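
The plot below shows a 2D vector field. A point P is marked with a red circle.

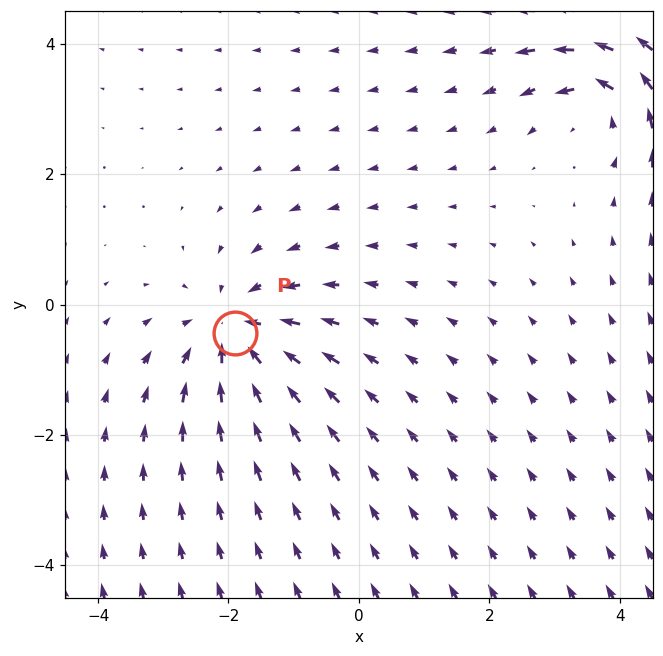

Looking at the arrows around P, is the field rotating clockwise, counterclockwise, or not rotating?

Near P at (-1.9, -0.4) the arrows show no circulation. The curl there is ≈0.

not rotating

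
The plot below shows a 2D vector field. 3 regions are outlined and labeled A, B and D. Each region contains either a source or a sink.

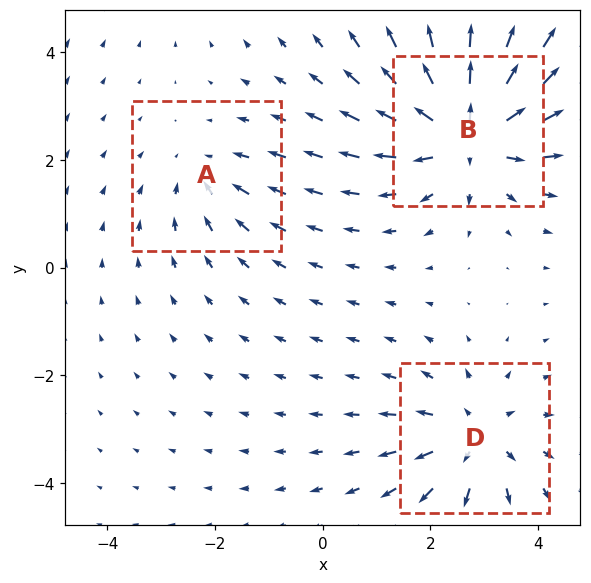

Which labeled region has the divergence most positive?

B

Divergence at each region's feature centre — A: about -2, B: about +5, D: about +3. Region B is most positive.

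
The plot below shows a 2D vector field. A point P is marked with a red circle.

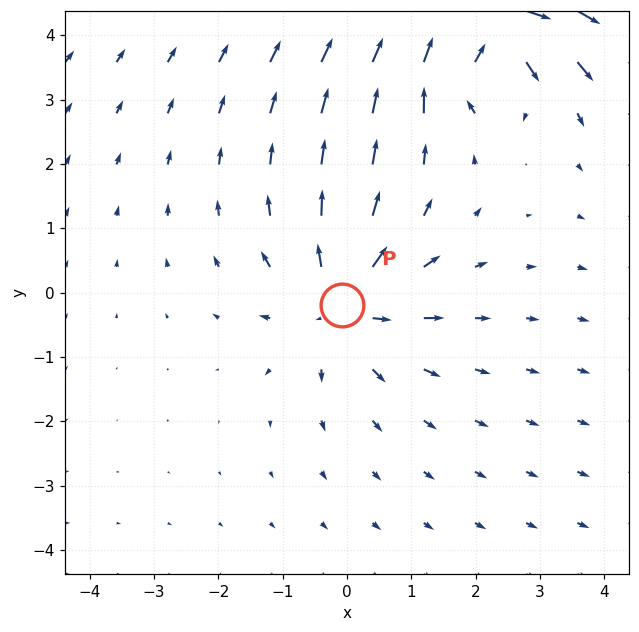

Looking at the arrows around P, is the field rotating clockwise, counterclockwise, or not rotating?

Near P at (-0.1, -0.2) the arrows show no circulation. The curl there is ≈0.

not rotating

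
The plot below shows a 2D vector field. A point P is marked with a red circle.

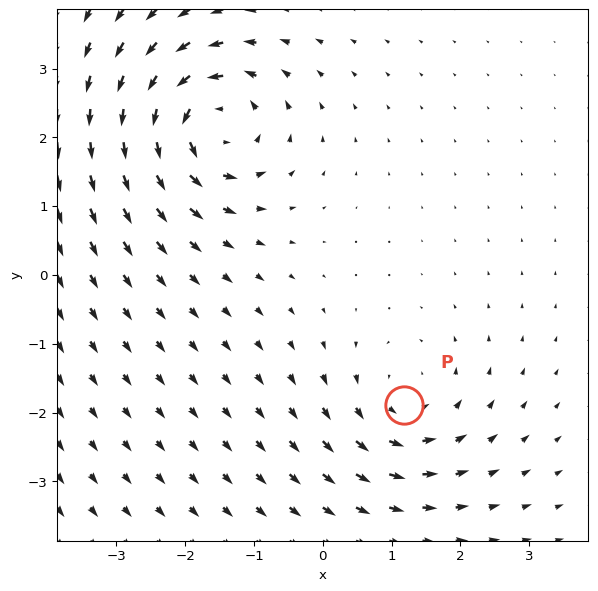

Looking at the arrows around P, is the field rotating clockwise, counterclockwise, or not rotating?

counterclockwise

Near P at (1.2, -1.9) the arrows circulate counterclockwise. The curl (z-component) there is about +3; positive curl means counterclockwise rotation.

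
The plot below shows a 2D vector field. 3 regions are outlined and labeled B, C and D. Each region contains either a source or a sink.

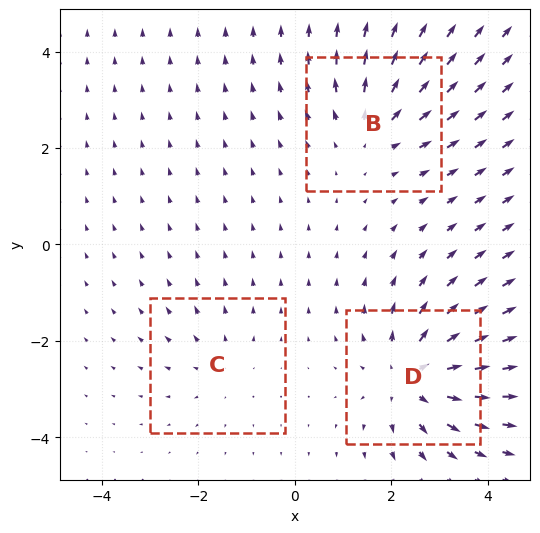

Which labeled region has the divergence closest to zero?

C

Divergence at each region's feature centre — B: about +3, C: about +2, D: about +4. Region C is closest to zero.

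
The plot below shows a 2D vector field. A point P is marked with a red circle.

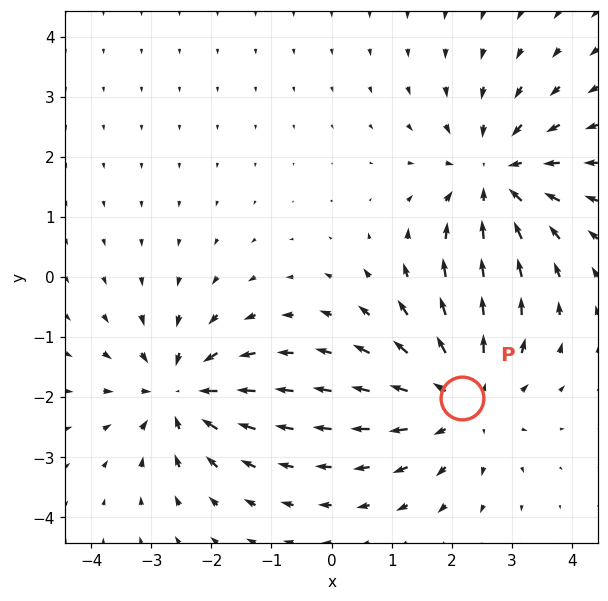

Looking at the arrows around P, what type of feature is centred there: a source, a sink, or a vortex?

At P (2.2, -2.0) the arrows spread outward. Divergence about +4, curl ≈0 — positive divergence with near-zero curl is a source.

source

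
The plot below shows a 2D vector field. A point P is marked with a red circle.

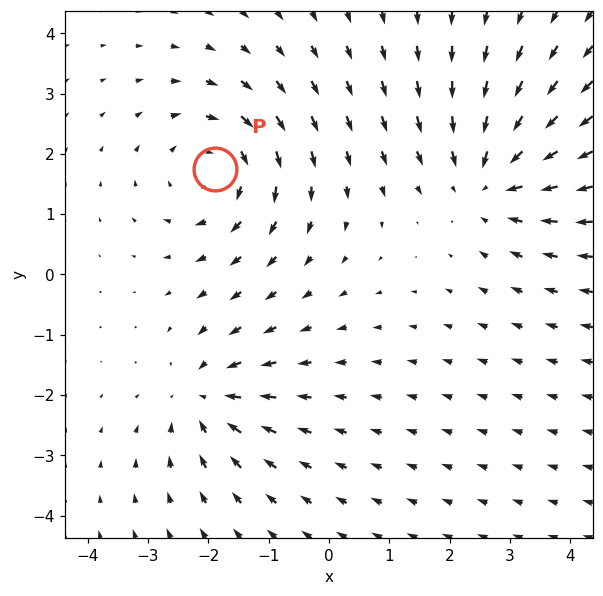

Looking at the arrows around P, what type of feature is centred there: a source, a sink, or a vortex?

vortex

At P (-1.9, 1.7) the arrows circulate clockwise. Divergence ≈0, curl about -4 — near-zero divergence with nonzero curl is a vortex.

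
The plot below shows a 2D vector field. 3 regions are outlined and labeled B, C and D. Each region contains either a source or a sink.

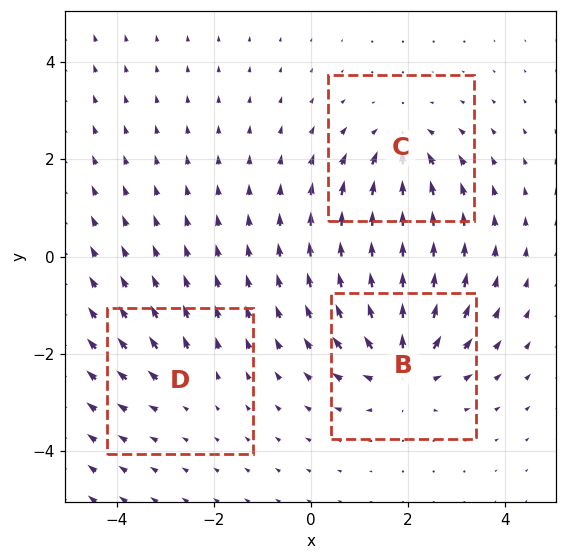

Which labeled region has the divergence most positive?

Divergence at each region's feature centre — B: about +5, C: about -4, D: about +2. Region B is most positive.

B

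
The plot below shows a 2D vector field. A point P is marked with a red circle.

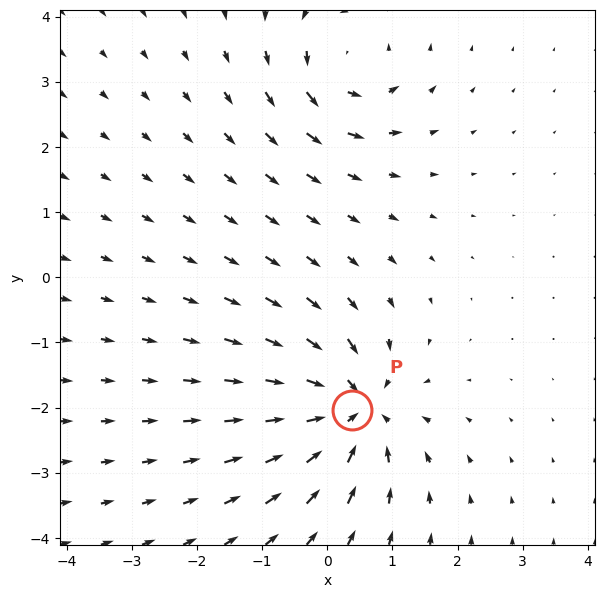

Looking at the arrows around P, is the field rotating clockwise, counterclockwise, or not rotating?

Near P at (0.4, -2.0) the arrows show no circulation. The curl there is ≈0.

not rotating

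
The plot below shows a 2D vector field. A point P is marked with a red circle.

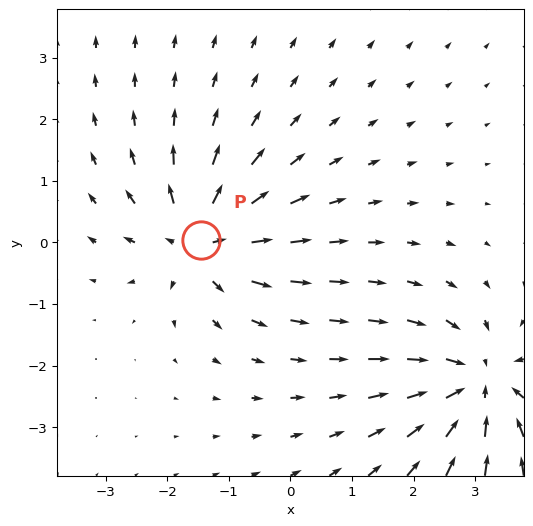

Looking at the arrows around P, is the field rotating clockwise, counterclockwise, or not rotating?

not rotating

Near P at (-1.5, 0.0) the arrows show no circulation. The curl there is ≈0.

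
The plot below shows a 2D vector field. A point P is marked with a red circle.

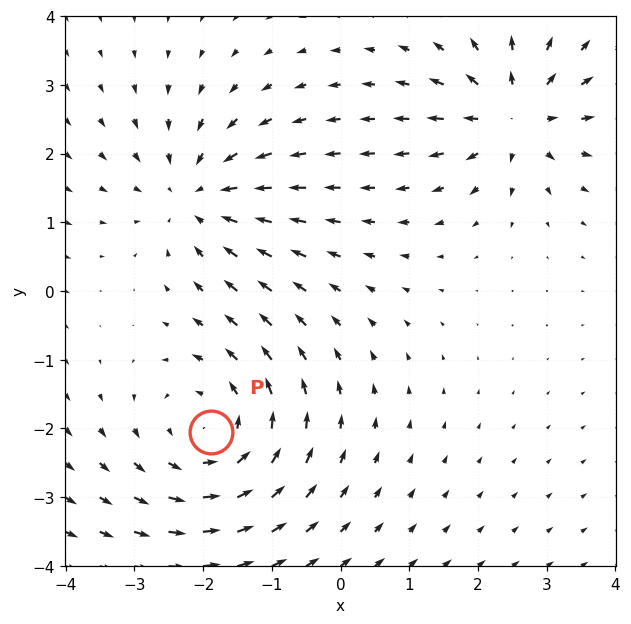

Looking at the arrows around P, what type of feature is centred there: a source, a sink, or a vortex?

vortex

At P (-1.9, -2.1) the arrows circulate counterclockwise. Divergence ≈0, curl about +4 — near-zero divergence with nonzero curl is a vortex.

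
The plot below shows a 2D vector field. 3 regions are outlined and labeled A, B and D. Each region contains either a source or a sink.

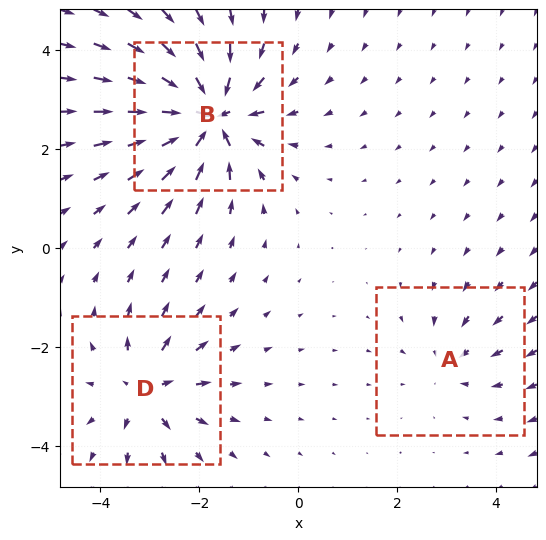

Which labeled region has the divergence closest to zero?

Divergence at each region's feature centre — A: about -2, B: about -7, D: about +4. Region A is closest to zero.

A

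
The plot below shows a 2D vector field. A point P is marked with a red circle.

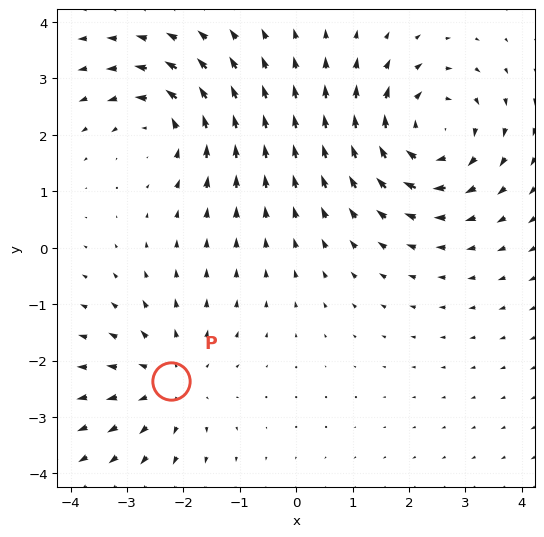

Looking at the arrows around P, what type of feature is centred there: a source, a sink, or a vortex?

At P (-2.2, -2.4) the arrows spread outward. Divergence about +3, curl ≈0 — positive divergence with near-zero curl is a source.

source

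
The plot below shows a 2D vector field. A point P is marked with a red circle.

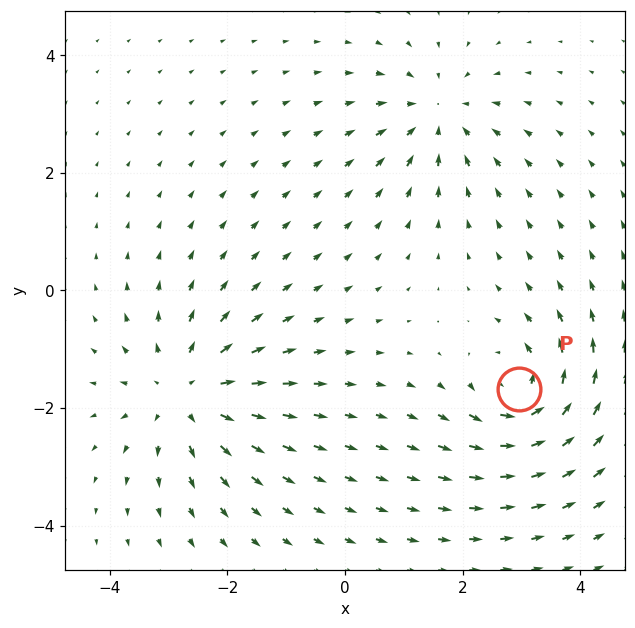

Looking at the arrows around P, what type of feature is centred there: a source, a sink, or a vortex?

vortex

At P (3.0, -1.7) the arrows circulate counterclockwise. Divergence ≈0, curl about +6 — near-zero divergence with nonzero curl is a vortex.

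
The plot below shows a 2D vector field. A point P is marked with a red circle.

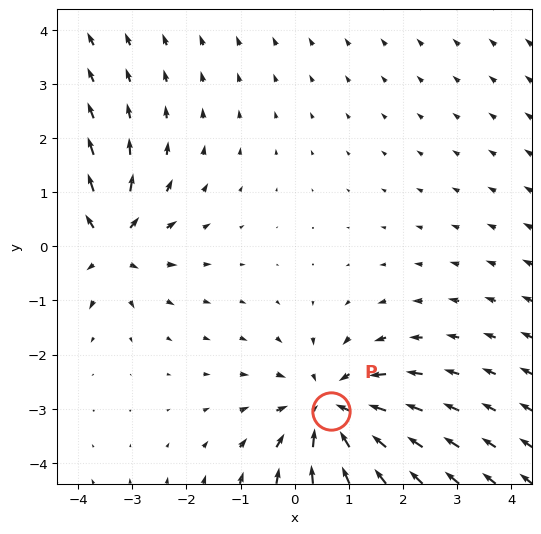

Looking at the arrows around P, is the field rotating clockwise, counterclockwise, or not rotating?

not rotating

Near P at (0.7, -3.0) the arrows show no circulation. The curl there is ≈0.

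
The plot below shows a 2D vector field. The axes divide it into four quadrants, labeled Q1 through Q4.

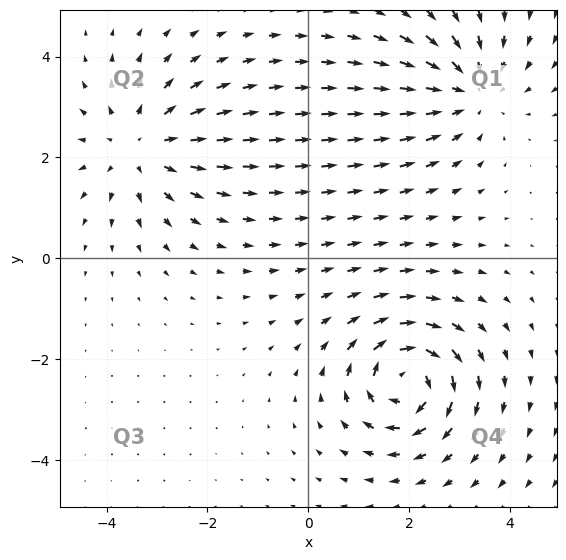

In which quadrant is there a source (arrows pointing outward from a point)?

Q2

The source sits at approximately (-3.3, 2.2), which lies in quadrant Q2. The divergence there is about +3, positive as expected for a source.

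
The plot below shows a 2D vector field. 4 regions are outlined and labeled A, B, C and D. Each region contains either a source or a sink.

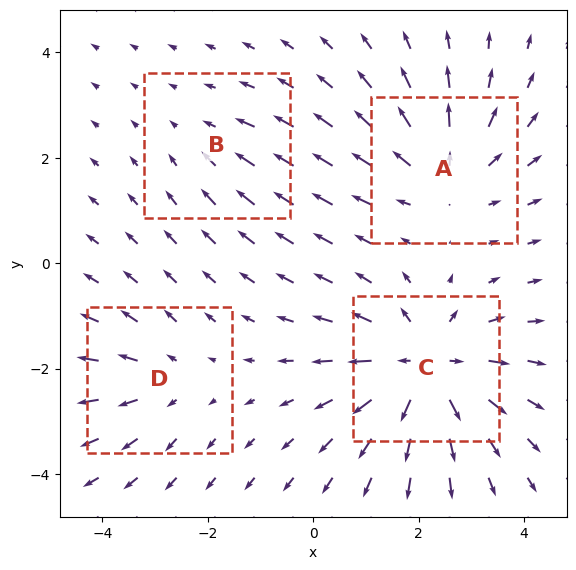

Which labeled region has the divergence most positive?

Divergence at each region's feature centre — A: about +4, B: about -2, C: about +6, D: about +3. Region C is most positive.

C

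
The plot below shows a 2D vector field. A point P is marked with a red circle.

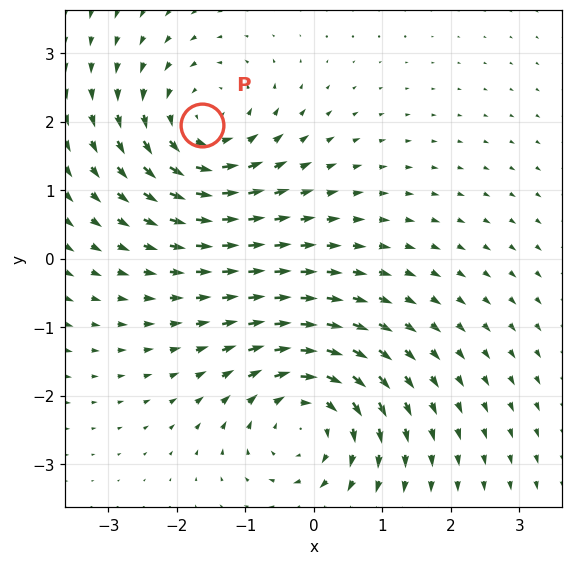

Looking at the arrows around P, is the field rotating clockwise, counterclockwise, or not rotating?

counterclockwise

Near P at (-1.6, 2.0) the arrows circulate counterclockwise. The curl (z-component) there is about +3; positive curl means counterclockwise rotation.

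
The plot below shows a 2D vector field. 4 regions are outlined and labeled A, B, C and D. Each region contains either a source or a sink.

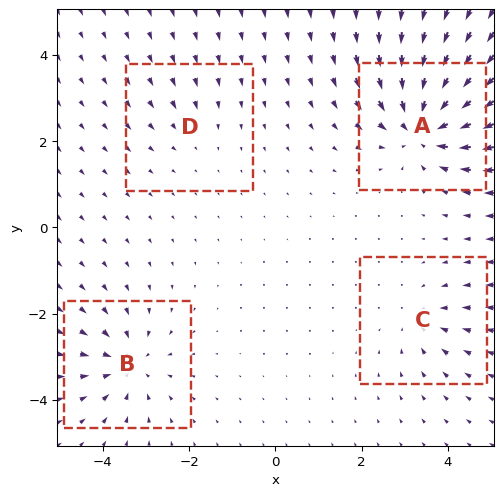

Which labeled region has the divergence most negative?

Divergence at each region's feature centre — A: about -8, B: about -5, C: about -4, D: about -2. Region A is most negative.

A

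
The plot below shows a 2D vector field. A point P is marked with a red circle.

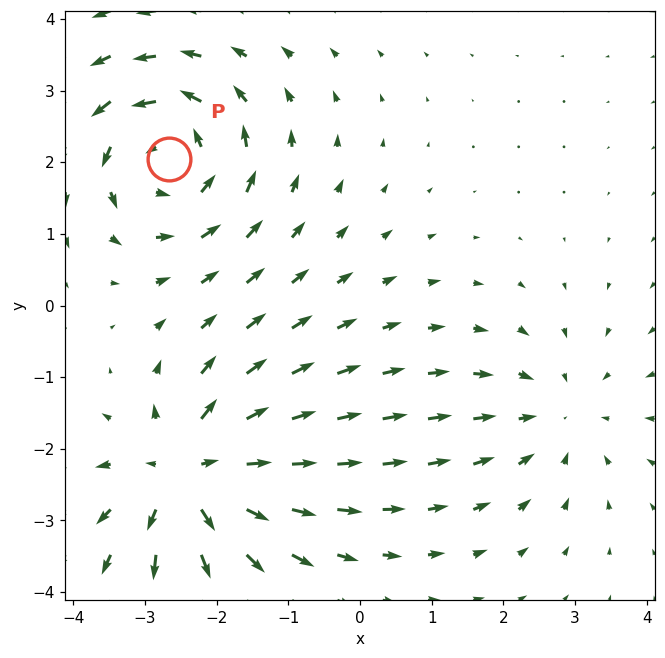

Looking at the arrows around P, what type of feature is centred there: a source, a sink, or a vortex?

At P (-2.7, 2.0) the arrows circulate counterclockwise. Divergence ≈0, curl about +5 — near-zero divergence with nonzero curl is a vortex.

vortex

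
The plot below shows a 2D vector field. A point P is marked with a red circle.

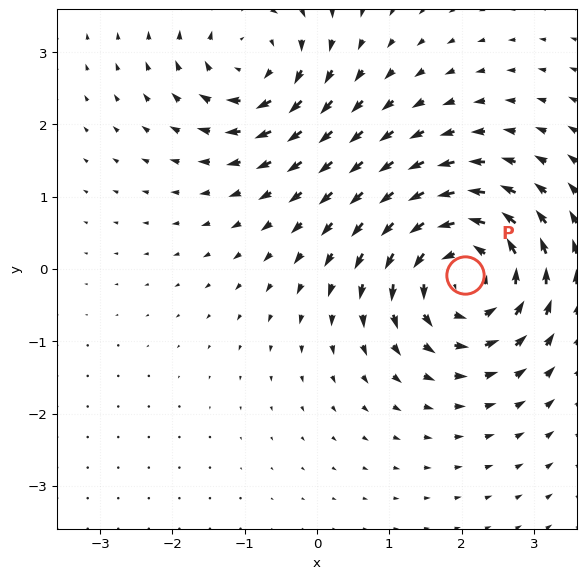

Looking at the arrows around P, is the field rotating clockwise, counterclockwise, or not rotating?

counterclockwise

Near P at (2.1, -0.1) the arrows circulate counterclockwise. The curl (z-component) there is about +5; positive curl means counterclockwise rotation.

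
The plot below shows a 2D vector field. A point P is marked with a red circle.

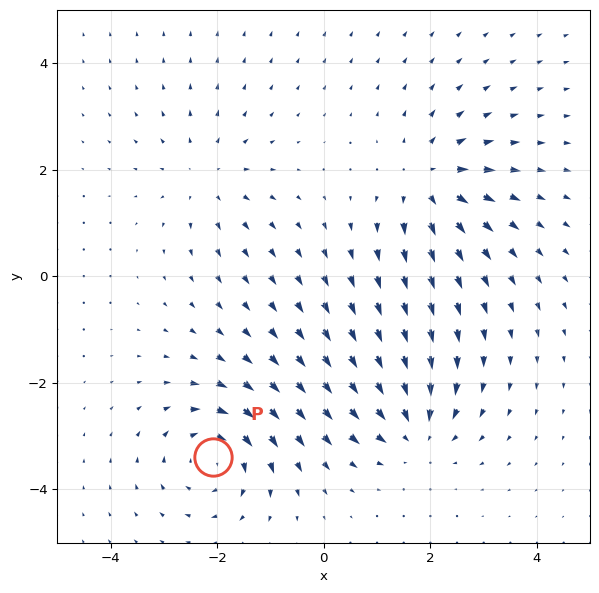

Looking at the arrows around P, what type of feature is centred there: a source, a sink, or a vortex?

vortex

At P (-2.1, -3.4) the arrows circulate clockwise. Divergence ≈0, curl about -6 — near-zero divergence with nonzero curl is a vortex.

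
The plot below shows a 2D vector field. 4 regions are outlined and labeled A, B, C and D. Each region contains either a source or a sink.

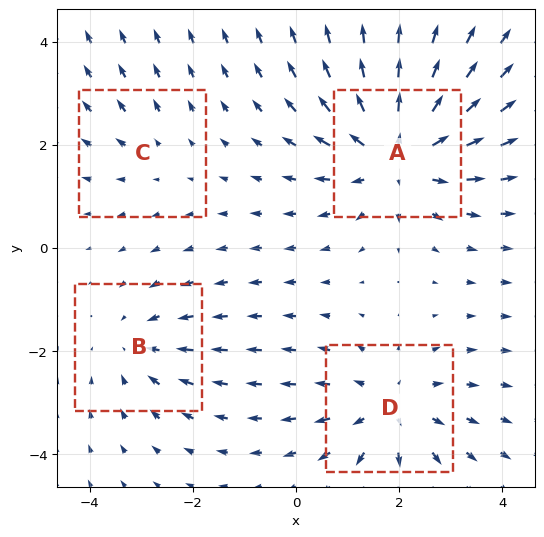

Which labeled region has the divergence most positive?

Divergence at each region's feature centre — A: about +6, B: about -3, C: about +2, D: about +4. Region A is most positive.

A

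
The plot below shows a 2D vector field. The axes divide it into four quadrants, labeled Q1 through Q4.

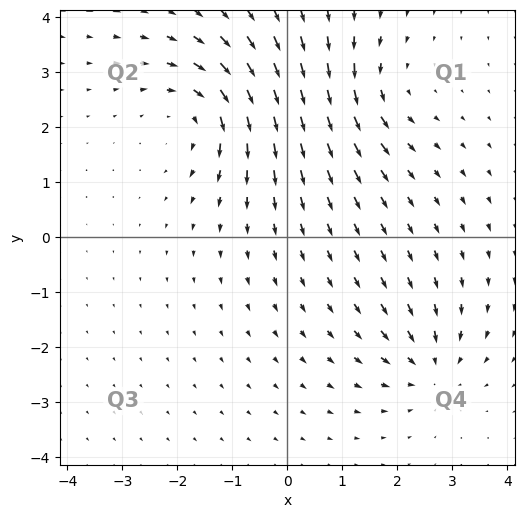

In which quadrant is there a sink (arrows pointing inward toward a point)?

Q4

The sink sits at approximately (2.6, -2.4), which lies in quadrant Q4. The divergence there is about -4, negative as expected for a sink.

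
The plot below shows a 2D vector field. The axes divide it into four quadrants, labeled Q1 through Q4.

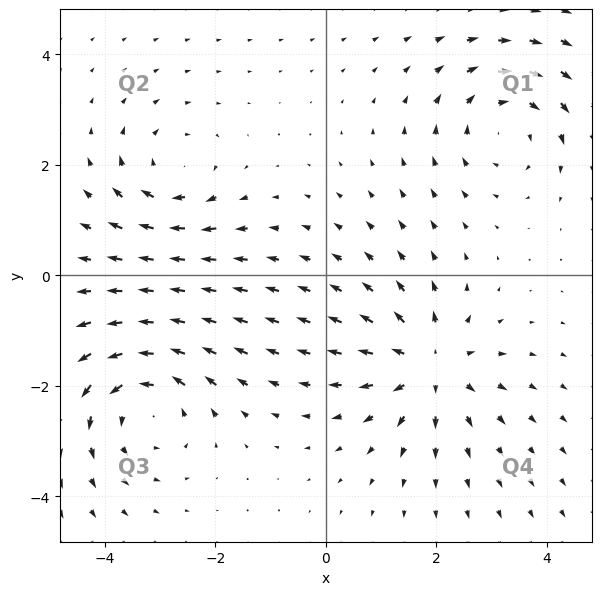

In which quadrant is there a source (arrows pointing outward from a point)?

The source sits at approximately (1.9, -1.6), which lies in quadrant Q4. The divergence there is about +5, positive as expected for a source.

Q4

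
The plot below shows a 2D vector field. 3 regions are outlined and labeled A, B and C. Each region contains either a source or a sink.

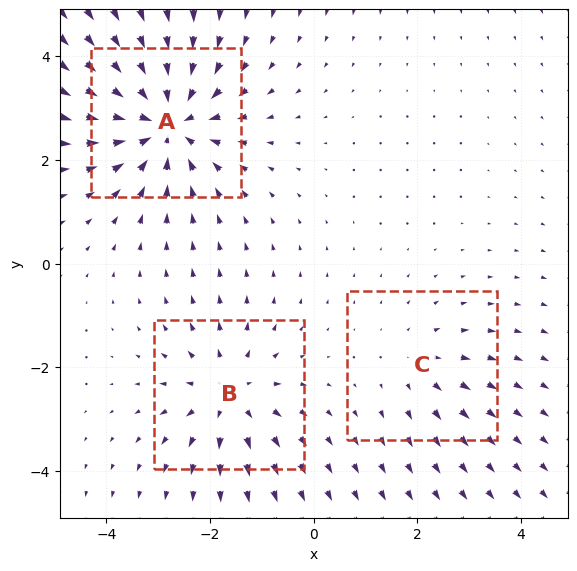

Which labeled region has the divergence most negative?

A

Divergence at each region's feature centre — A: about -5, B: about +4, C: about +2. Region A is most negative.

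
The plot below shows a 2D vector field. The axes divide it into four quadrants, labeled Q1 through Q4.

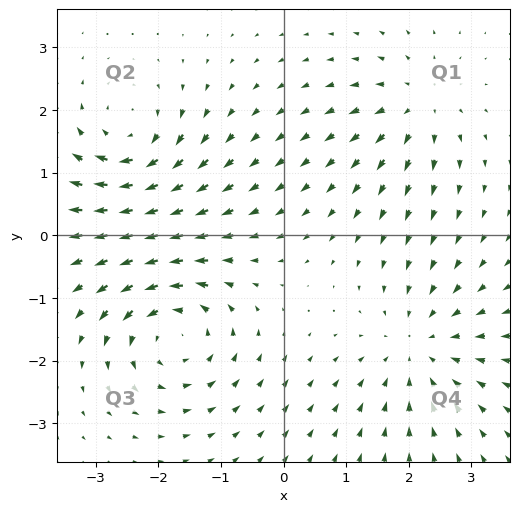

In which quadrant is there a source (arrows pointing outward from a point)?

The source sits at approximately (2.1, 2.1), which lies in quadrant Q1. The divergence there is about +4, positive as expected for a source.

Q1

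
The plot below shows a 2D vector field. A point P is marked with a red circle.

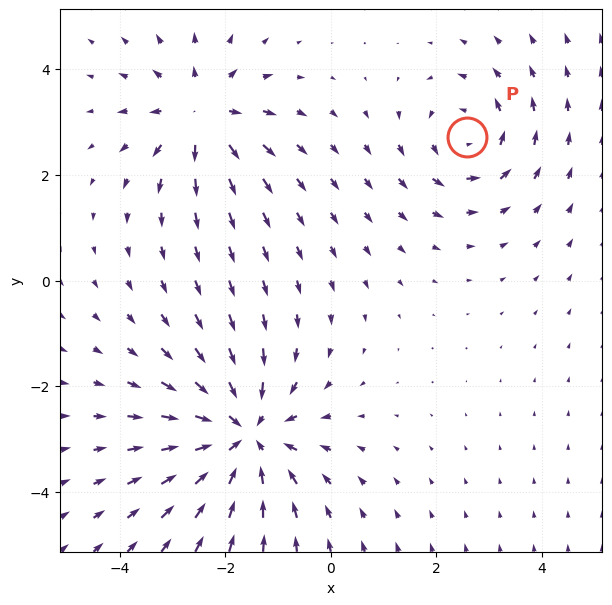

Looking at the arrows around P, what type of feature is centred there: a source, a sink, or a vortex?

vortex

At P (2.6, 2.7) the arrows circulate counterclockwise. Divergence ≈0, curl about +3 — near-zero divergence with nonzero curl is a vortex.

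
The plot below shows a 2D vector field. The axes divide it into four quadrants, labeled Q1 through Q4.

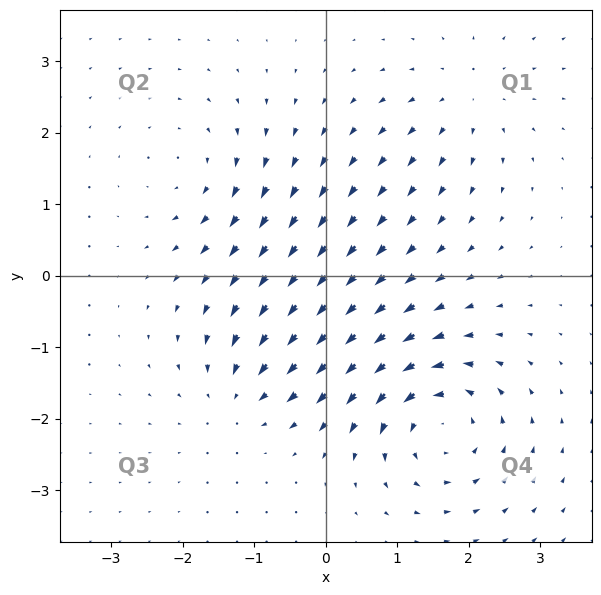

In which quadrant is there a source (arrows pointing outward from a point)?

Q1

The source sits at approximately (2.0, 2.5), which lies in quadrant Q1. The divergence there is about +3, positive as expected for a source.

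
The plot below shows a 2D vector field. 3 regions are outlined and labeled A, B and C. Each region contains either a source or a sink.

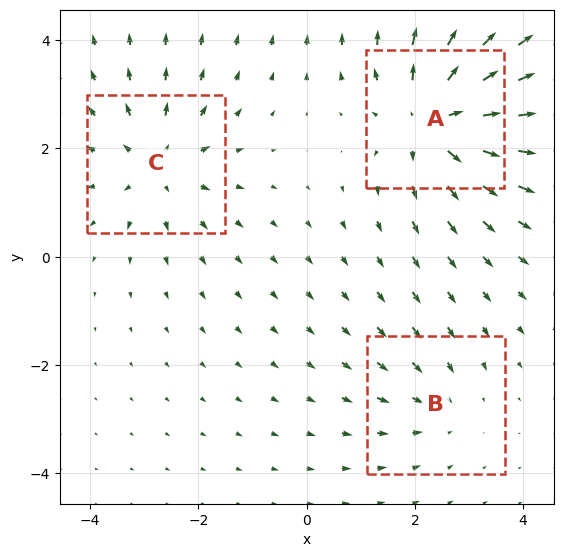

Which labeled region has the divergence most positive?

A

Divergence at each region's feature centre — A: about +4, B: about -2, C: about +3. Region A is most positive.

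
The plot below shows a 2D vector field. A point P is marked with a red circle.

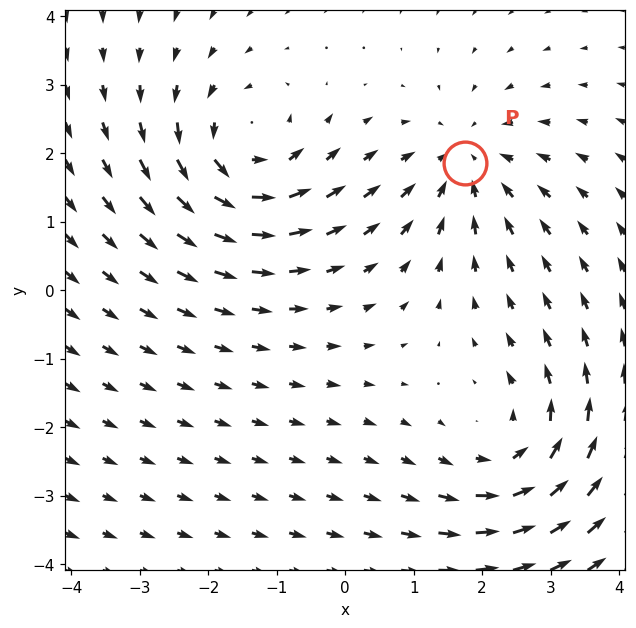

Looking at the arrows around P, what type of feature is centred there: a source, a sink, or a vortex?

At P (1.7, 1.9) the arrows converge inward. Divergence about -3, curl ≈0 — negative divergence with near-zero curl is a sink.

sink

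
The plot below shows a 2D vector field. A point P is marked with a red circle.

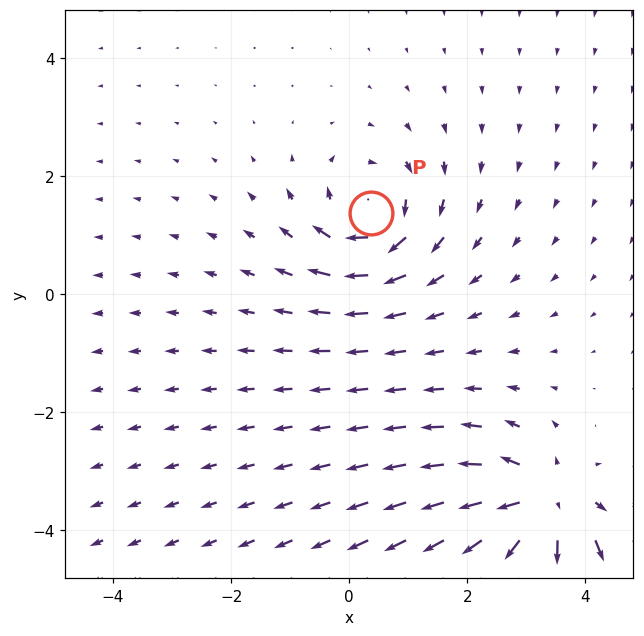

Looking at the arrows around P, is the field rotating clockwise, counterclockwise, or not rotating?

clockwise

Near P at (0.4, 1.4) the arrows circulate clockwise. The curl (z-component) there is about -6; negative curl means clockwise rotation.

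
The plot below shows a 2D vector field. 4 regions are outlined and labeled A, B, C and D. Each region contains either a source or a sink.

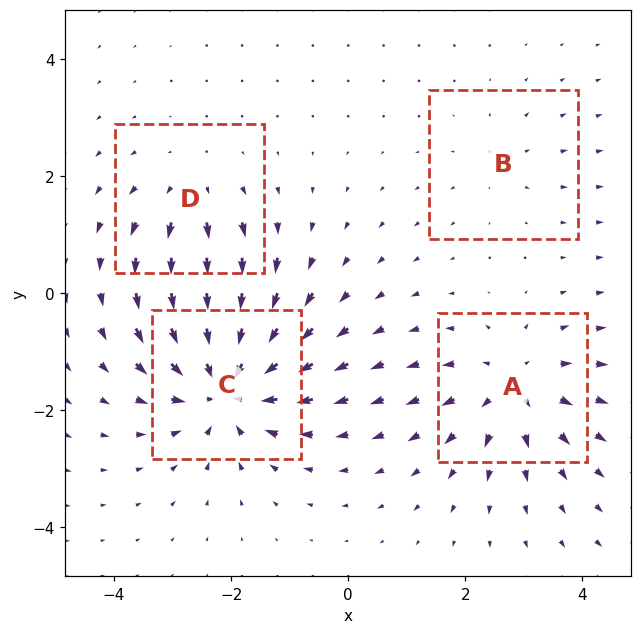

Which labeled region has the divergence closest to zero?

Divergence at each region's feature centre — A: about +5, B: about +2, C: about -7, D: about +3. Region B is closest to zero.

B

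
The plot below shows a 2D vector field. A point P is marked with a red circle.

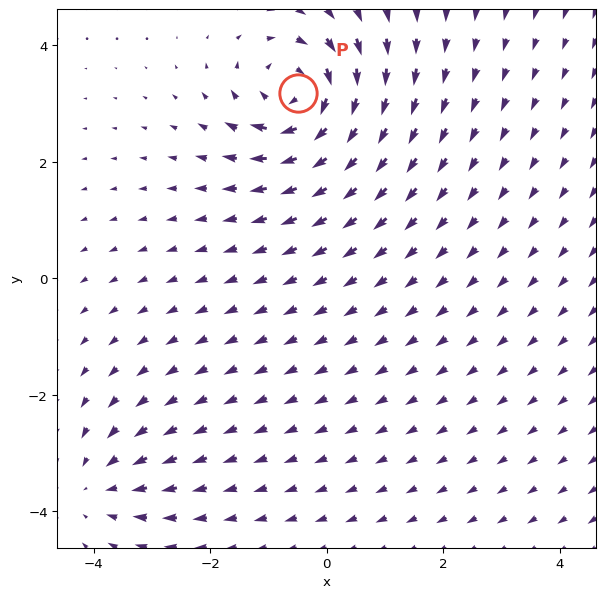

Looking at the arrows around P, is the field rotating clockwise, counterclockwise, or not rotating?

clockwise

Near P at (-0.5, 3.2) the arrows circulate clockwise. The curl (z-component) there is about -6; negative curl means clockwise rotation.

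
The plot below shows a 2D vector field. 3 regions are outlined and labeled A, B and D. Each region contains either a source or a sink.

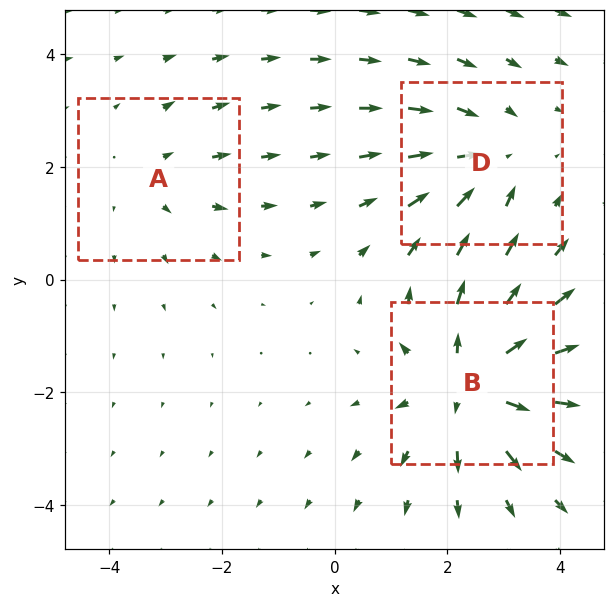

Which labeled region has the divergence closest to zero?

Divergence at each region's feature centre — A: about +2, B: about +4, D: about -3. Region A is closest to zero.

A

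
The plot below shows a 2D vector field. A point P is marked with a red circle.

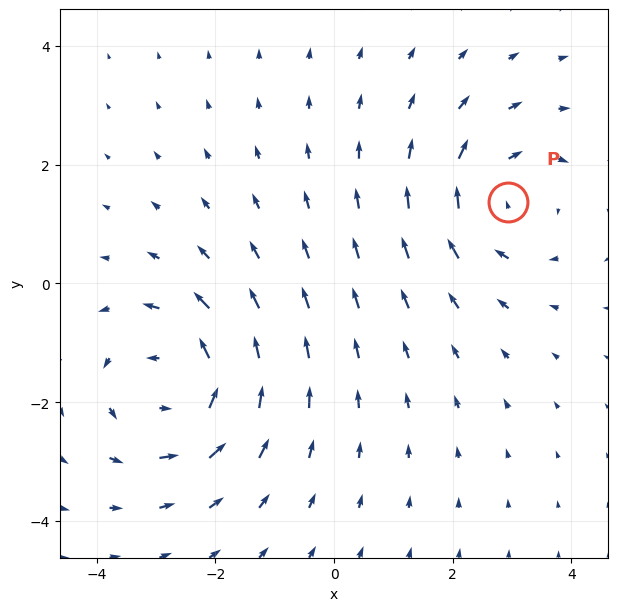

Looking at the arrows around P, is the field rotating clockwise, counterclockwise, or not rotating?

Near P at (2.9, 1.4) the arrows circulate clockwise. The curl (z-component) there is about -3; negative curl means clockwise rotation.

clockwise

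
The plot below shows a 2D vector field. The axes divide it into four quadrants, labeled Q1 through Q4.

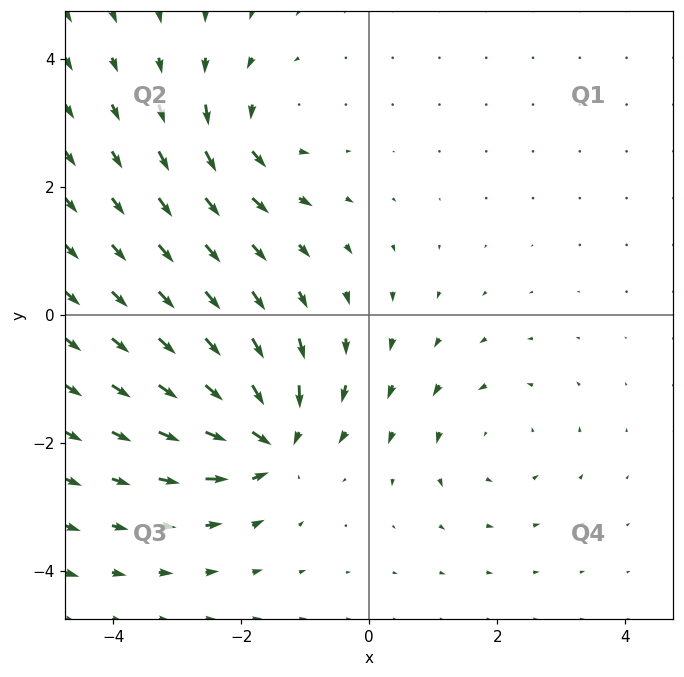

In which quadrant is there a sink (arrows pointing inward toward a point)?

Q3

The sink sits at approximately (-1.6, -1.9), which lies in quadrant Q3. The divergence there is about -6, negative as expected for a sink.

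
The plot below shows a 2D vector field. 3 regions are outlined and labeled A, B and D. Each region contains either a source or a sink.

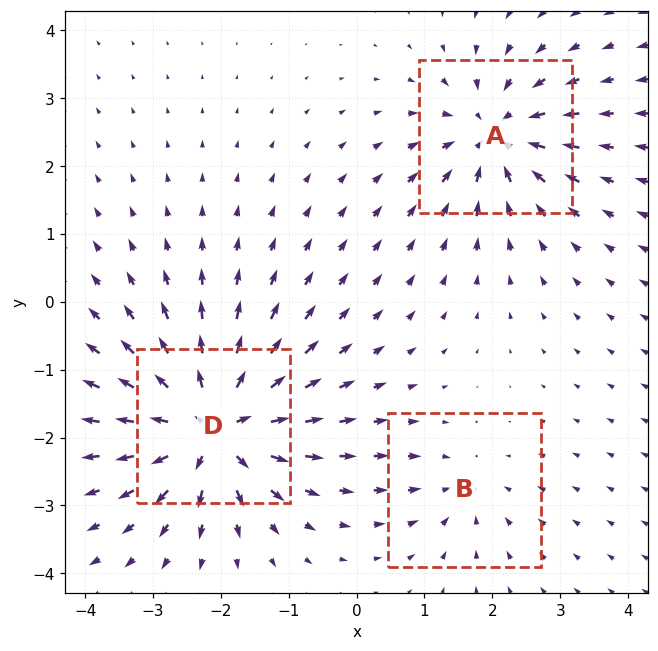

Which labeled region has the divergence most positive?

Divergence at each region's feature centre — A: about -4, B: about -2, D: about +6. Region D is most positive.

D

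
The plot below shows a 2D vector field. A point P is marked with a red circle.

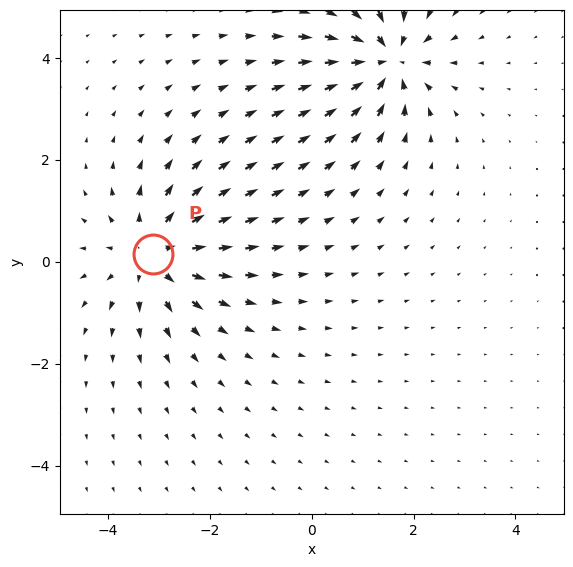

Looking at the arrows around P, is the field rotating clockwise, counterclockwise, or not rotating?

Near P at (-3.1, 0.2) the arrows show no circulation. The curl there is ≈0.

not rotating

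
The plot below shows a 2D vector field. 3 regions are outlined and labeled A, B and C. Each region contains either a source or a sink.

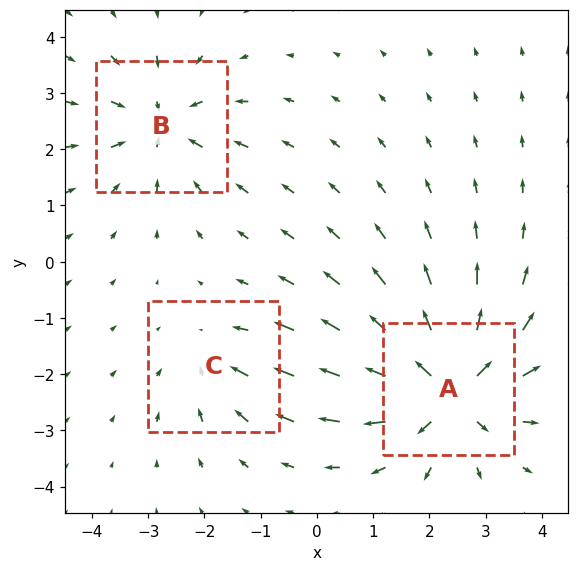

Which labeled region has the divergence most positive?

Divergence at each region's feature centre — A: about +5, B: about -4, C: about -2. Region A is most positive.

A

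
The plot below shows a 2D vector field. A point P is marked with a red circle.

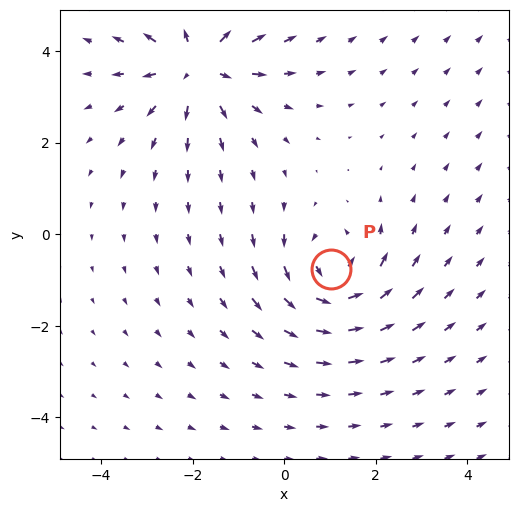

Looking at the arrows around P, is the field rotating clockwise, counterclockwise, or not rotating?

counterclockwise

Near P at (1.0, -0.8) the arrows circulate counterclockwise. The curl (z-component) there is about +4; positive curl means counterclockwise rotation.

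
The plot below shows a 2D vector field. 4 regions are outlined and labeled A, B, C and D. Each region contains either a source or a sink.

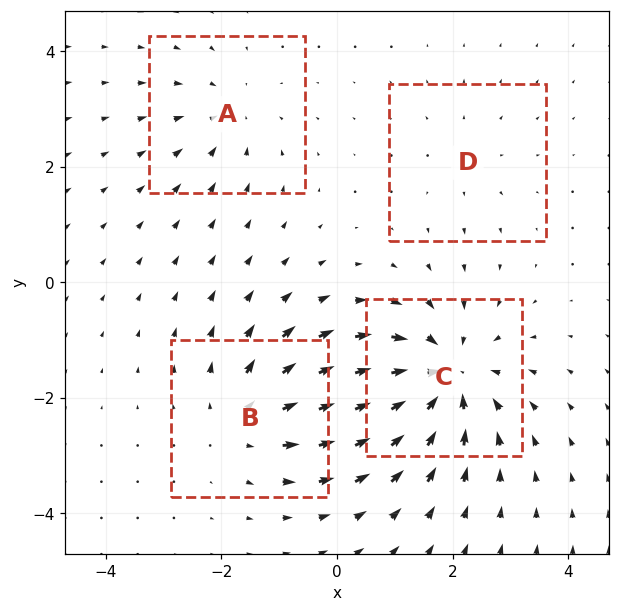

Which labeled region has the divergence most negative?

Divergence at each region's feature centre — A: about -3, B: about +4, C: about -7, D: about +2. Region C is most negative.

C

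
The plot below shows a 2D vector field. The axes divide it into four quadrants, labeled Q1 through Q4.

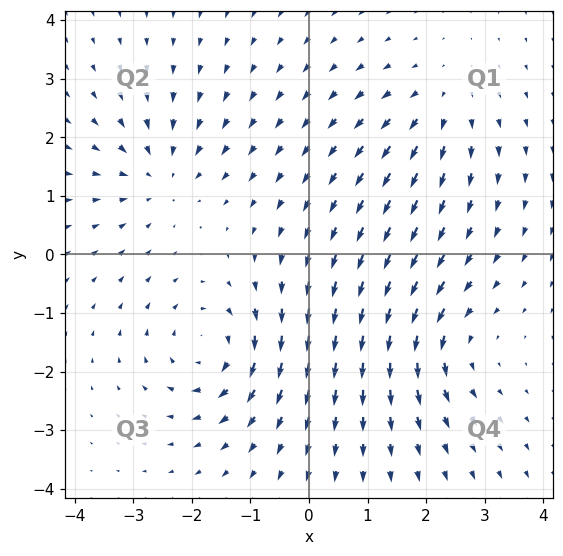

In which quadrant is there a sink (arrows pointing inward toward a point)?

The sink sits at approximately (-2.5, 1.4), which lies in quadrant Q2. The divergence there is about -4, negative as expected for a sink.

Q2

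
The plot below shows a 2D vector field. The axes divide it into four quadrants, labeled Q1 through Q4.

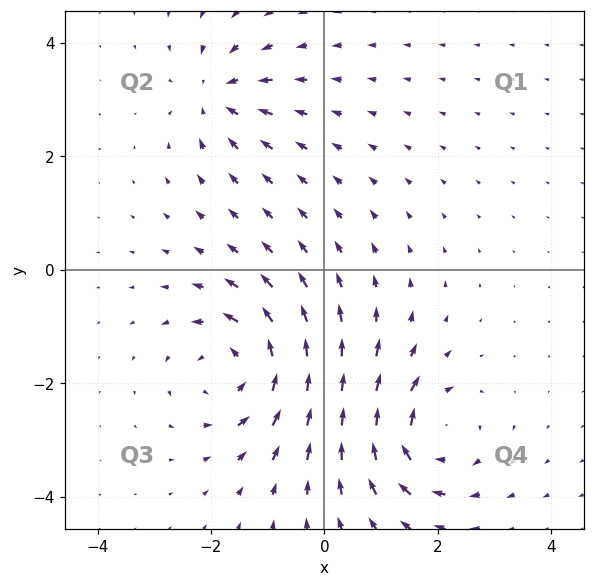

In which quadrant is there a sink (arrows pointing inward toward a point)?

The sink sits at approximately (-1.9, 3.1), which lies in quadrant Q2. The divergence there is about -4, negative as expected for a sink.

Q2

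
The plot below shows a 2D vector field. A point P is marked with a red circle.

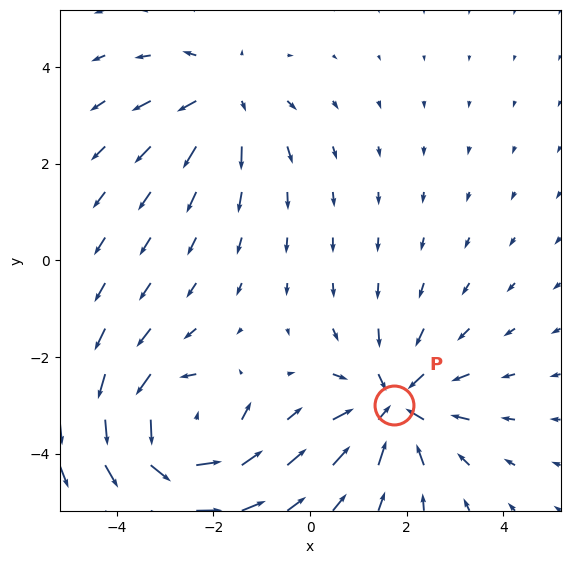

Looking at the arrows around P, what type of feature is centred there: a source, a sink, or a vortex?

sink

At P (1.7, -3.0) the arrows converge inward. Divergence about -4, curl ≈0 — negative divergence with near-zero curl is a sink.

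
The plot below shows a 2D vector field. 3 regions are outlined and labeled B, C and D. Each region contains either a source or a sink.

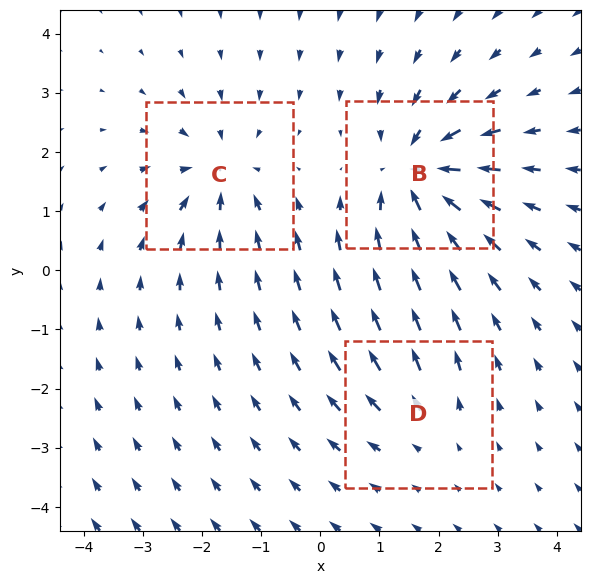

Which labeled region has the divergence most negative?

Divergence at each region's feature centre — B: about -5, C: about -4, D: about +2. Region B is most negative.

B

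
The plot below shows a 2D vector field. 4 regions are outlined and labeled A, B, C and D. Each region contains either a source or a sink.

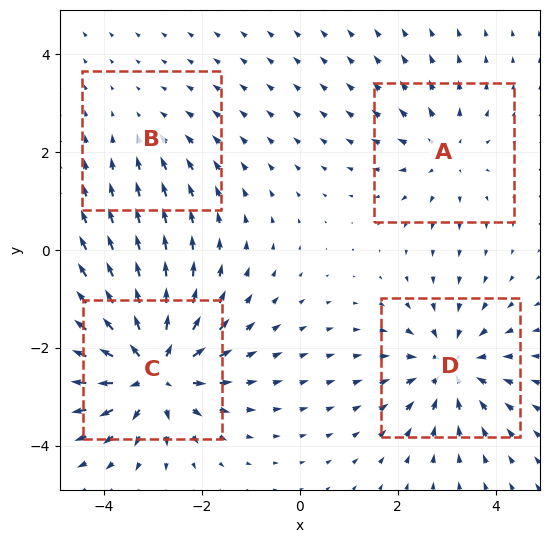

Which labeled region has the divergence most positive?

Divergence at each region's feature centre — A: about +3, B: about -2, C: about +7, D: about -5. Region C is most positive.

C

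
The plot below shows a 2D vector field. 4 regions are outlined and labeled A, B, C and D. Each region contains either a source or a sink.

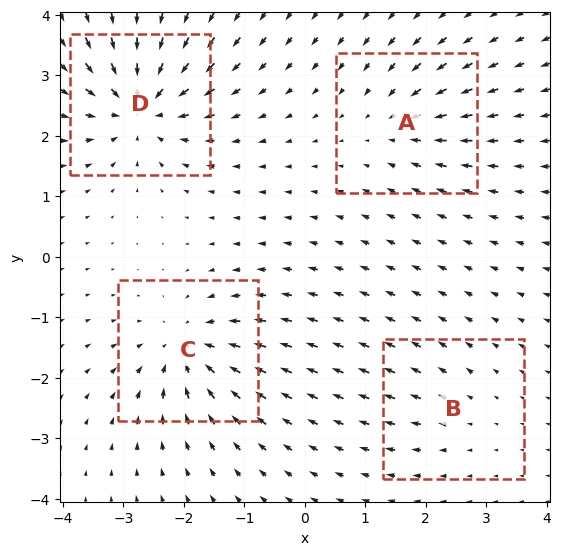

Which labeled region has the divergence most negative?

D

Divergence at each region's feature centre — A: about -4, B: about +3, C: about -7, D: about -8. Region D is most negative.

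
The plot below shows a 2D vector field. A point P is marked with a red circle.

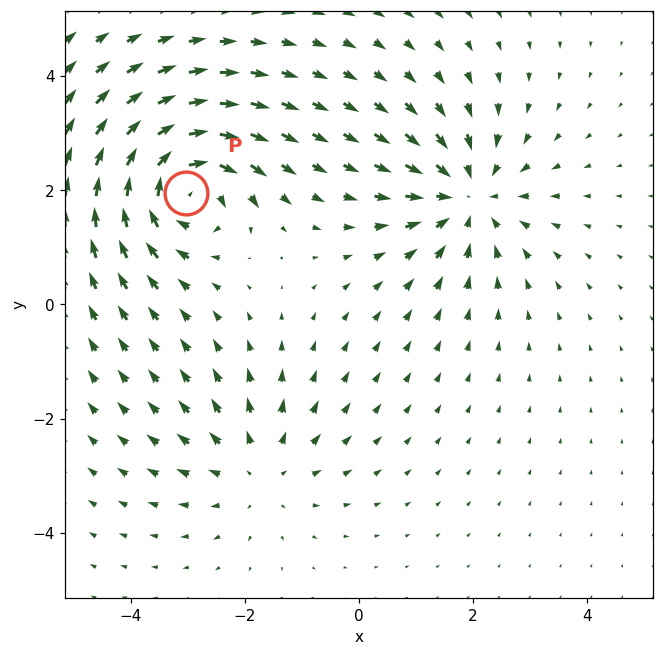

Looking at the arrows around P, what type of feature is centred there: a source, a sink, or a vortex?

vortex

At P (-3.0, 2.0) the arrows circulate clockwise. Divergence ≈0, curl about -7 — near-zero divergence with nonzero curl is a vortex.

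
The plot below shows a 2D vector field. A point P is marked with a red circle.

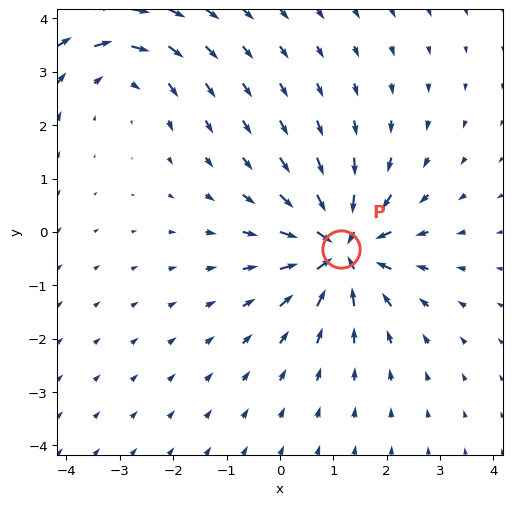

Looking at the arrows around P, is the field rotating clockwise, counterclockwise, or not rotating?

not rotating

Near P at (1.1, -0.3) the arrows show no circulation. The curl there is ≈0.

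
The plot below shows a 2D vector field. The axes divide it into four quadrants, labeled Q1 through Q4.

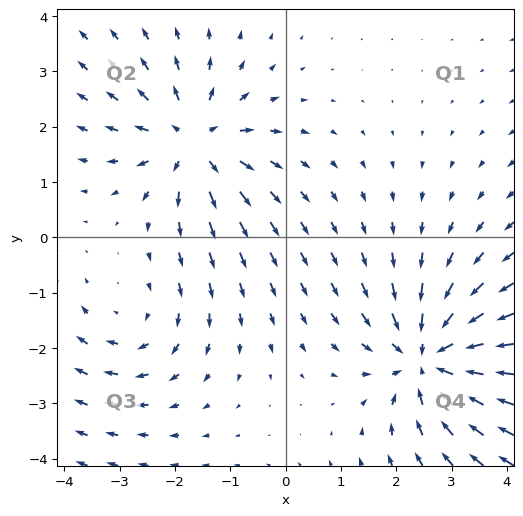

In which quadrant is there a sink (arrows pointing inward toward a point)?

The sink sits at approximately (2.6, -2.2), which lies in quadrant Q4. The divergence there is about -5, negative as expected for a sink.

Q4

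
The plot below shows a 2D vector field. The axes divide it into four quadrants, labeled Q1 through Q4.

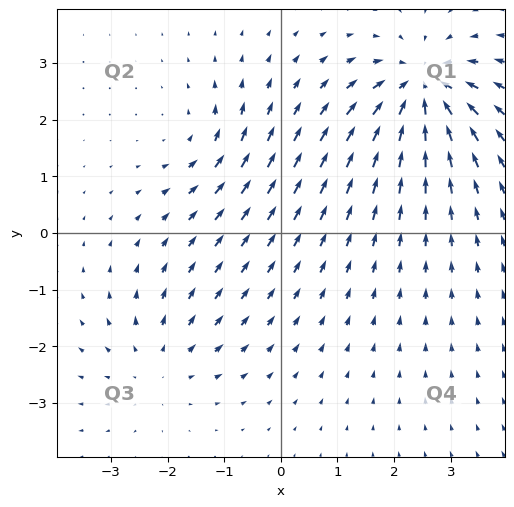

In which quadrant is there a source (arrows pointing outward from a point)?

The source sits at approximately (-2.2, -2.3), which lies in quadrant Q3. The divergence there is about +3, positive as expected for a source.

Q3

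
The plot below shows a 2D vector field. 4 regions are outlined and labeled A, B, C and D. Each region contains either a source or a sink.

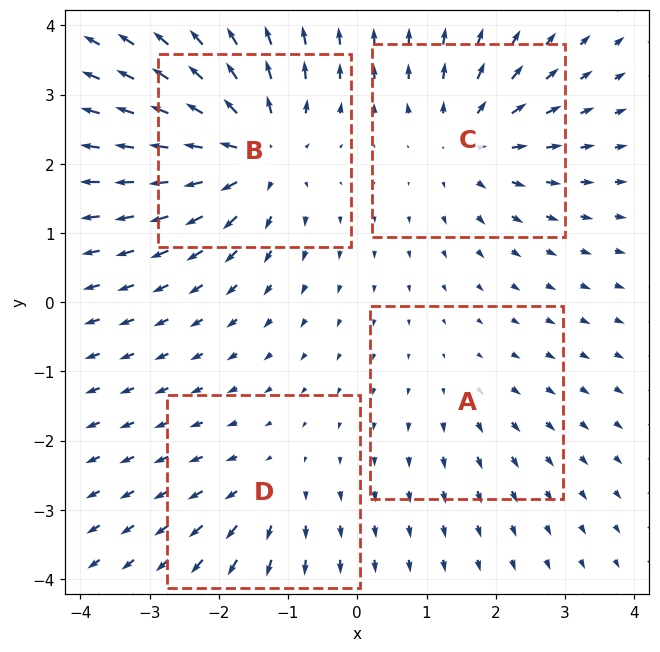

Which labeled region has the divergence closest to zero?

A

Divergence at each region's feature centre — A: about +2, B: about +7, C: about +5, D: about +3. Region A is closest to zero.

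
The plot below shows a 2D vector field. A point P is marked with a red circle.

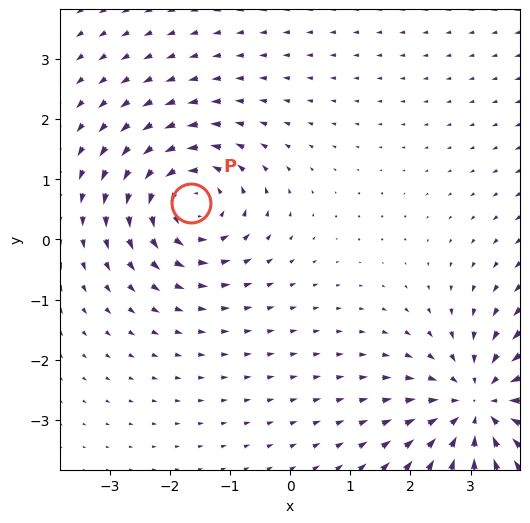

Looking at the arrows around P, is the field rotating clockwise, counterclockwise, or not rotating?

Near P at (-1.6, 0.6) the arrows circulate counterclockwise. The curl (z-component) there is about +3; positive curl means counterclockwise rotation.

counterclockwise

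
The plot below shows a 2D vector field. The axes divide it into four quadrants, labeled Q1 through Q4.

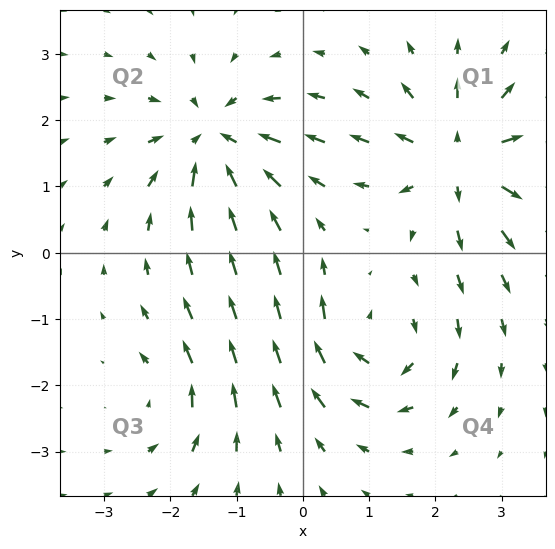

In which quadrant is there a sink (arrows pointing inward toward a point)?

Q2

The sink sits at approximately (-1.3, 1.7), which lies in quadrant Q2. The divergence there is about -5, negative as expected for a sink.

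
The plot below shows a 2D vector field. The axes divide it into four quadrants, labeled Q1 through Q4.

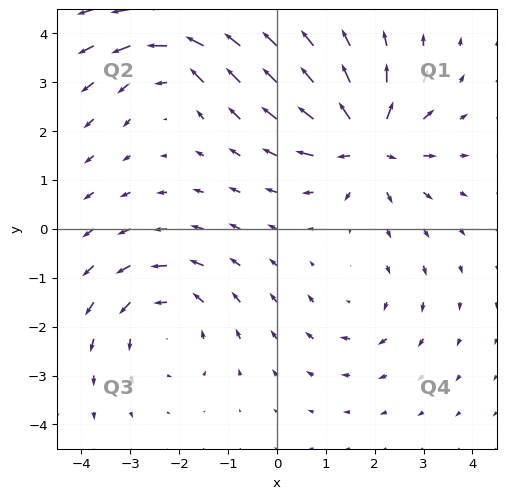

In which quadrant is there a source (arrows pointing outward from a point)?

The source sits at approximately (1.9, 1.7), which lies in quadrant Q1. The divergence there is about +6, positive as expected for a source.

Q1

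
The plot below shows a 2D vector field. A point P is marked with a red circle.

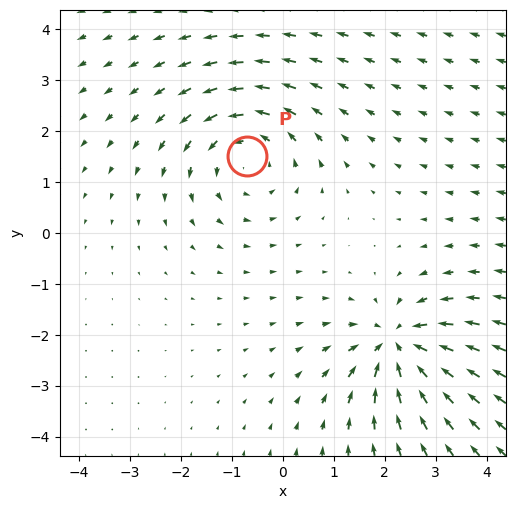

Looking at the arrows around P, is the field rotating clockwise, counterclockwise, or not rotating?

counterclockwise

Near P at (-0.7, 1.5) the arrows circulate counterclockwise. The curl (z-component) there is about +2; positive curl means counterclockwise rotation.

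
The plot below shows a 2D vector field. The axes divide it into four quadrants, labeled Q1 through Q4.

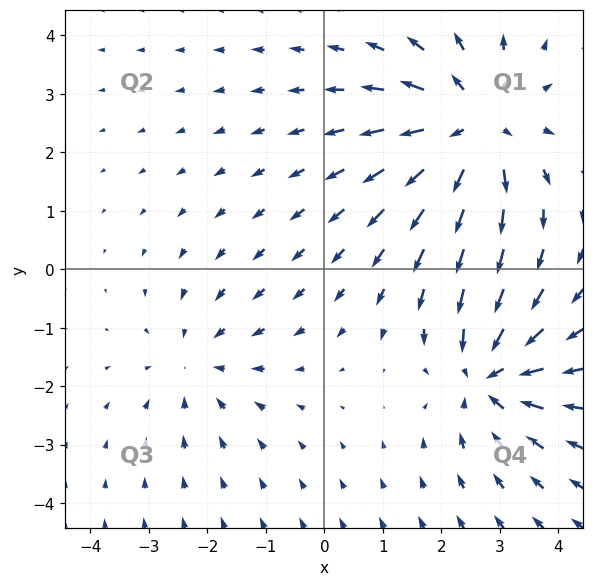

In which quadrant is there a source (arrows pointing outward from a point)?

Q1

The source sits at approximately (2.6, 2.4), which lies in quadrant Q1. The divergence there is about +4, positive as expected for a source.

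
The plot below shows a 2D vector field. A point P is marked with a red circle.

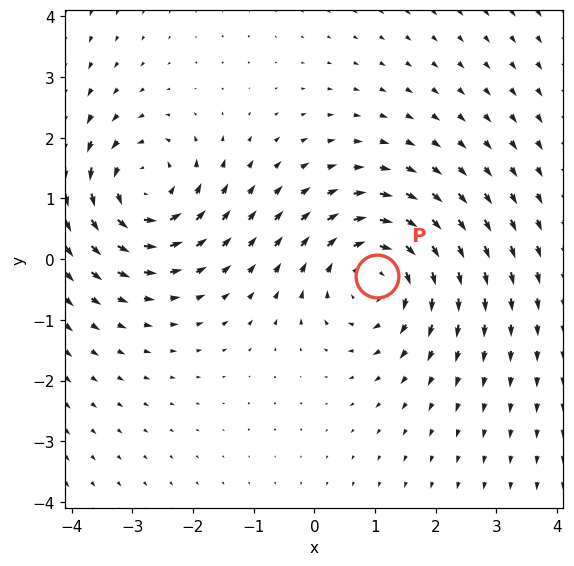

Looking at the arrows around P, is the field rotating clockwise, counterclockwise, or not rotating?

Near P at (1.0, -0.3) the arrows circulate clockwise. The curl (z-component) there is about -3; negative curl means clockwise rotation.

clockwise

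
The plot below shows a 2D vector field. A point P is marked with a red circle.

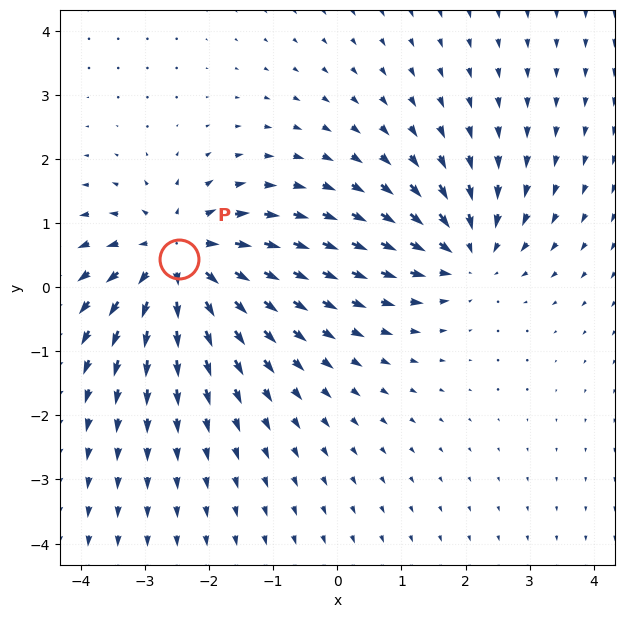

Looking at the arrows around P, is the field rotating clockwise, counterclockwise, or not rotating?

not rotating

Near P at (-2.5, 0.4) the arrows show no circulation. The curl there is ≈0.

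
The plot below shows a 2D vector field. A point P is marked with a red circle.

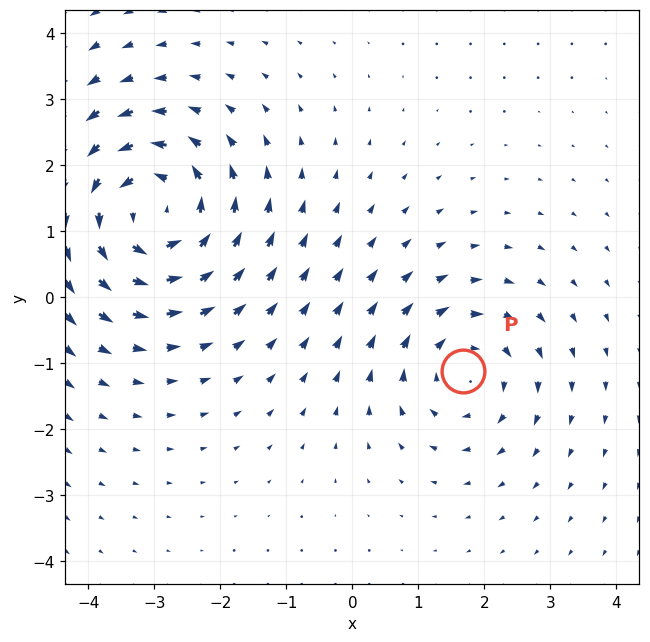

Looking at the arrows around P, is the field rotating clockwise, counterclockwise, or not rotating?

Near P at (1.7, -1.1) the arrows circulate clockwise. The curl (z-component) there is about -3; negative curl means clockwise rotation.

clockwise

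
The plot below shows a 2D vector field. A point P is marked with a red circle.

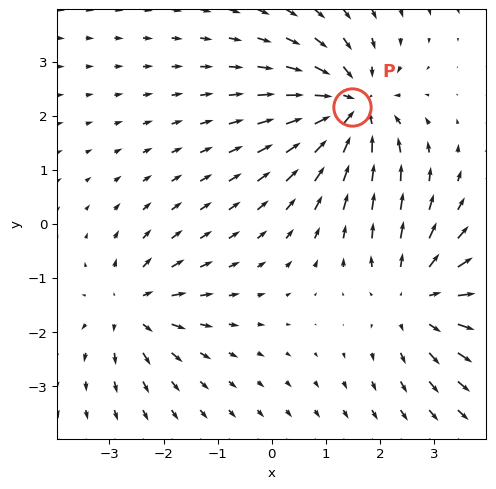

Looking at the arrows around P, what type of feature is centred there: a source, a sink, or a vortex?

sink

At P (1.5, 2.2) the arrows converge inward. Divergence about -6, curl ≈0 — negative divergence with near-zero curl is a sink.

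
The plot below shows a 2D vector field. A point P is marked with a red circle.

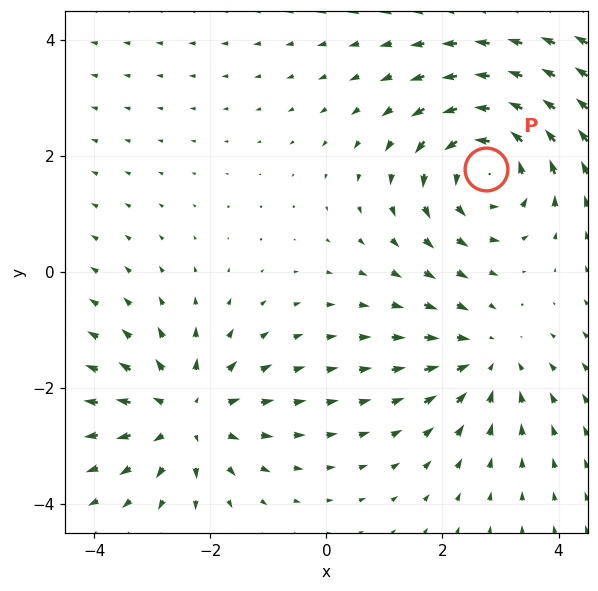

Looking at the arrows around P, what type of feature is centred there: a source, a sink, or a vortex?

vortex

At P (2.8, 1.8) the arrows circulate counterclockwise. Divergence ≈0, curl about +4 — near-zero divergence with nonzero curl is a vortex.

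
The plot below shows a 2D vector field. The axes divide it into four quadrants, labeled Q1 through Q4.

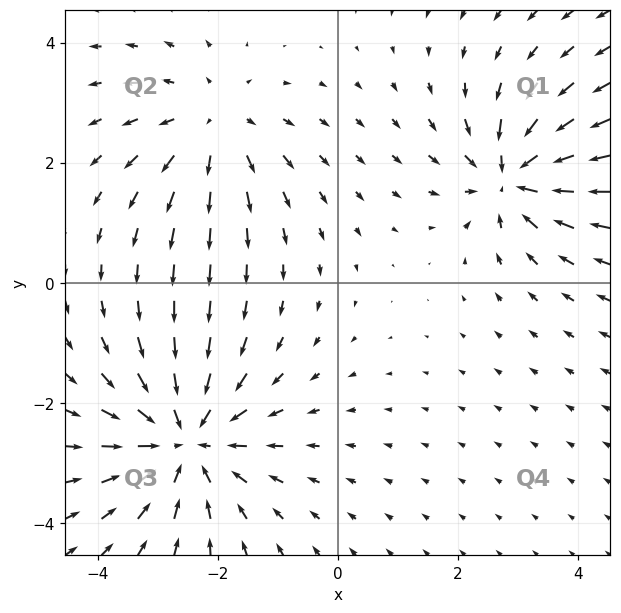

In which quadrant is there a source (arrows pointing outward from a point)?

The source sits at approximately (-2.1, 2.6), which lies in quadrant Q2. The divergence there is about +3, positive as expected for a source.

Q2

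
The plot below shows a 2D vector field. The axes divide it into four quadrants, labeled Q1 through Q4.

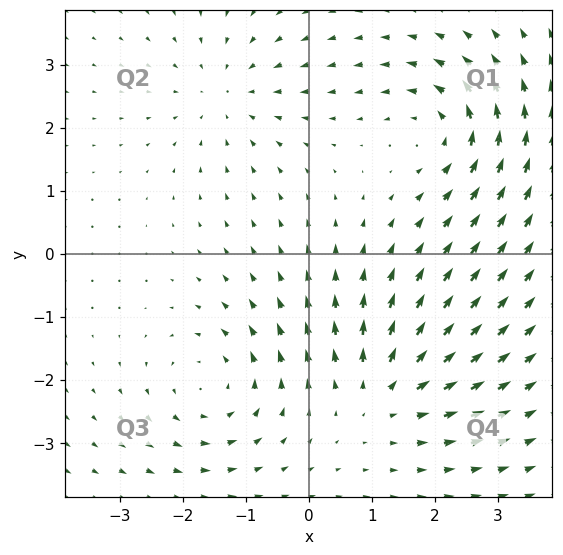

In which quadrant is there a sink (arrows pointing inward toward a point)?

Q2

The sink sits at approximately (-1.3, 2.5), which lies in quadrant Q2. The divergence there is about -3, negative as expected for a sink.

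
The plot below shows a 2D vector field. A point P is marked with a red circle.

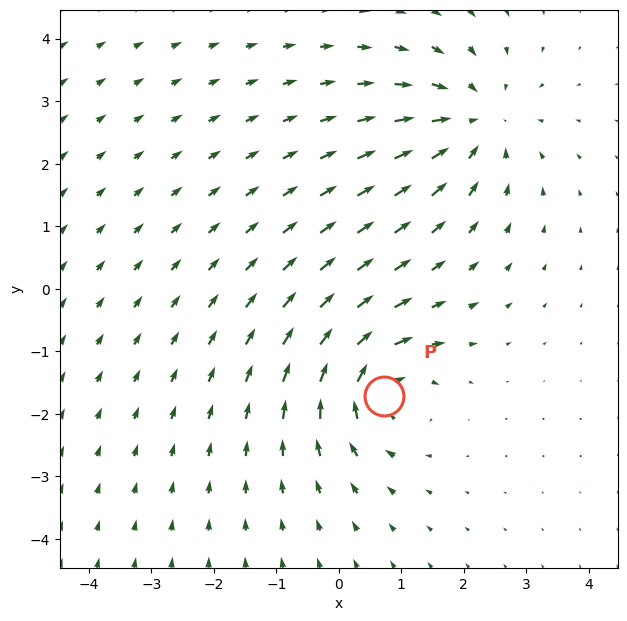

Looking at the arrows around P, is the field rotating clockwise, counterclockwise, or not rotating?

clockwise

Near P at (0.7, -1.7) the arrows circulate clockwise. The curl (z-component) there is about -5; negative curl means clockwise rotation.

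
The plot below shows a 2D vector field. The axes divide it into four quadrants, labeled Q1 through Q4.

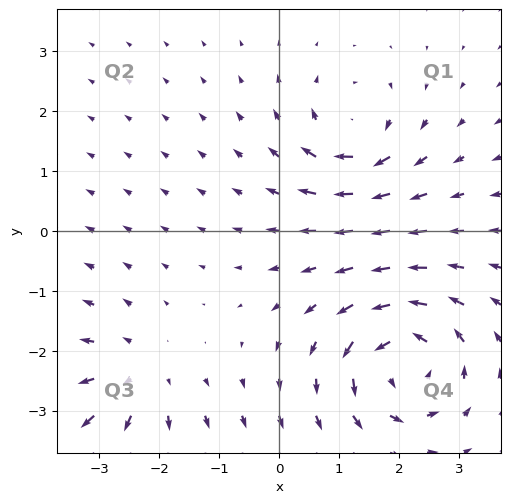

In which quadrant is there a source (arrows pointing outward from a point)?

Q3

The source sits at approximately (-2.3, -2.4), which lies in quadrant Q3. The divergence there is about +3, positive as expected for a source.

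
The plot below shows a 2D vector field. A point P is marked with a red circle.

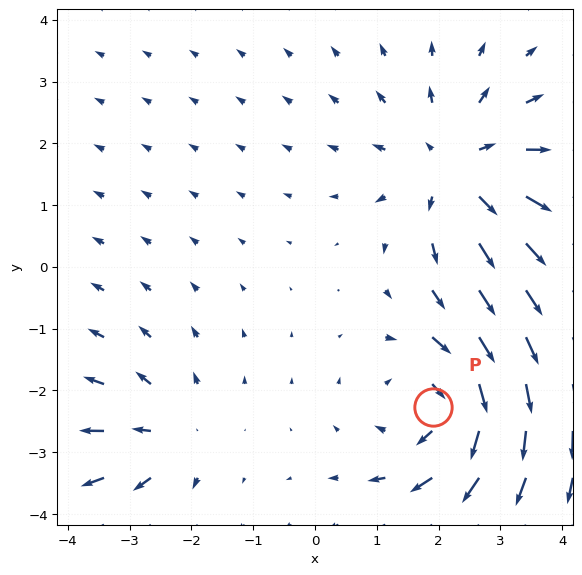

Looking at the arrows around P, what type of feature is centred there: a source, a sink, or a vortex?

vortex

At P (1.9, -2.3) the arrows circulate clockwise. Divergence ≈0, curl about -5 — near-zero divergence with nonzero curl is a vortex.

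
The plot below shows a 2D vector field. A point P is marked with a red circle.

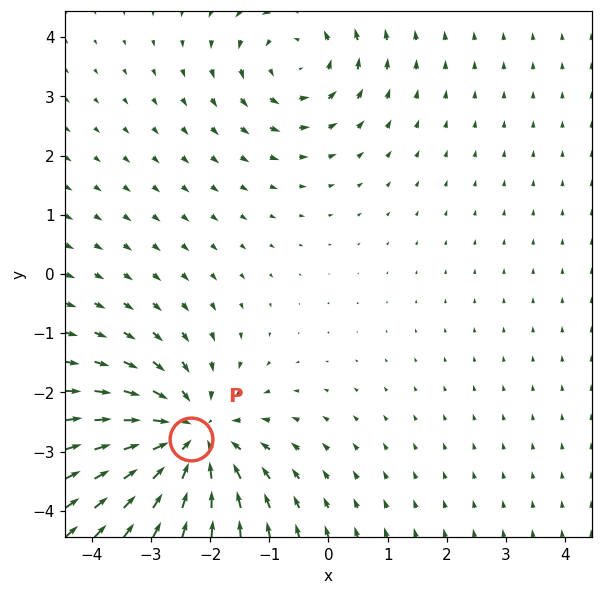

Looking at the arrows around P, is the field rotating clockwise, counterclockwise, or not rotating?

Near P at (-2.3, -2.8) the arrows show no circulation. The curl there is ≈0.

not rotating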